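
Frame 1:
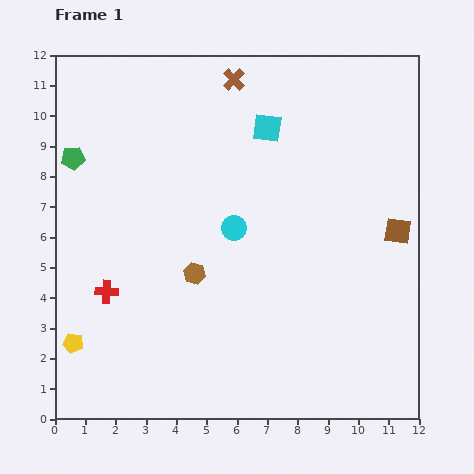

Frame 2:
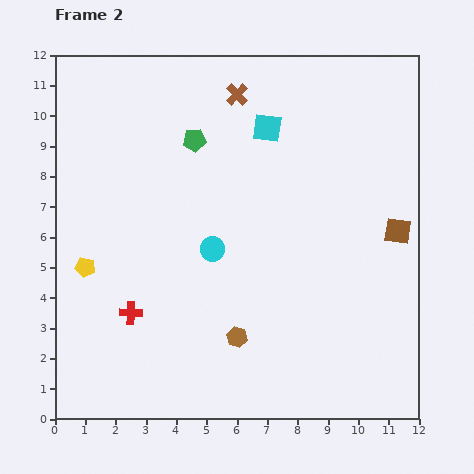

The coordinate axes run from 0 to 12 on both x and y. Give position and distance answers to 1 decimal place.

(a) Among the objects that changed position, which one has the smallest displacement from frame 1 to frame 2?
the brown cross

(moved 0.5)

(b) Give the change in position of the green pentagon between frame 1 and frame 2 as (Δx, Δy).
(4.0, 0.6)

The green pentagon was at (0.6, 8.6) in frame 1 and (4.6, 9.2) in frame 2.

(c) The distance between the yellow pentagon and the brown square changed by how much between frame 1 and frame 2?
-0.9

Distance in frame 1: 11.3. Distance in frame 2: 10.4.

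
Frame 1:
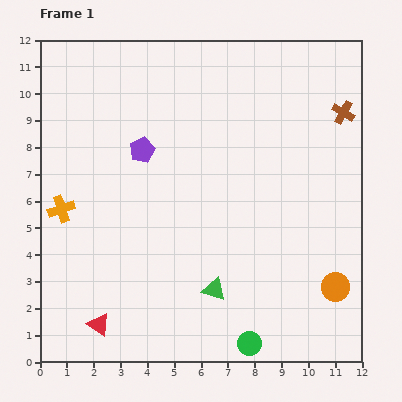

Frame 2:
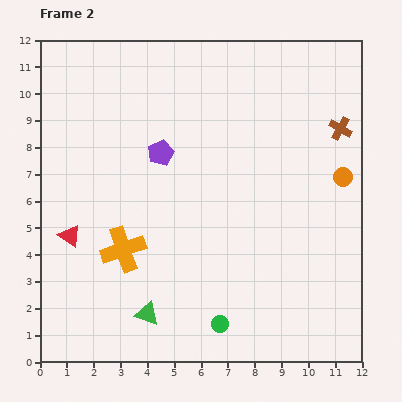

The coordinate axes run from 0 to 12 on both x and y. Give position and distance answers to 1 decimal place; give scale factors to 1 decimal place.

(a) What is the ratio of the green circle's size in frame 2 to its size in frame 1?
0.7×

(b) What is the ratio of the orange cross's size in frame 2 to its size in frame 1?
1.7×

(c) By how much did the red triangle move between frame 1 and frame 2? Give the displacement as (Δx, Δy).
(-1.1, 3.3)

The red triangle was at (2.2, 1.4) in frame 1 and (1.1, 4.7) in frame 2.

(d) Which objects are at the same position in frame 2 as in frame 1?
none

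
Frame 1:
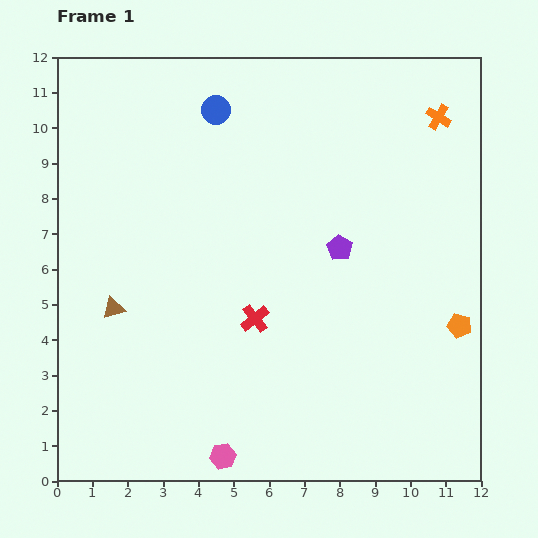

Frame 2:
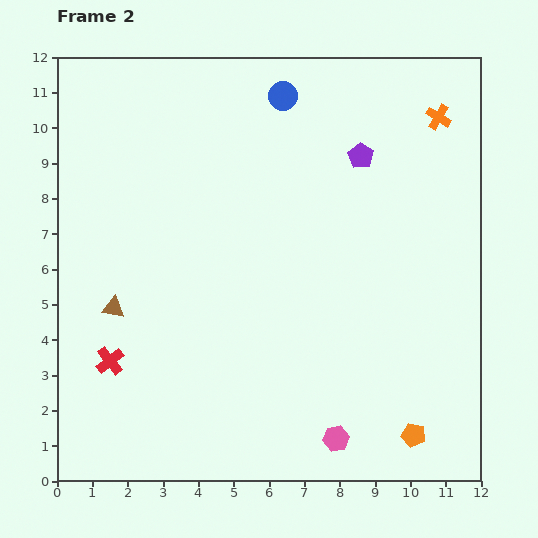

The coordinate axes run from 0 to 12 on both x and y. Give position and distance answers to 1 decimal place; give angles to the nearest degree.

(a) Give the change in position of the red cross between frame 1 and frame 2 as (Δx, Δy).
(-4.1, -1.2)

The red cross was at (5.6, 4.6) in frame 1 and (1.5, 3.4) in frame 2.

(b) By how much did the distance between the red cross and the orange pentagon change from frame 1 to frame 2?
+3.1

Distance in frame 1: 5.8. Distance in frame 2: 8.9.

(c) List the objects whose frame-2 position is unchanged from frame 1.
the brown triangle, the orange cross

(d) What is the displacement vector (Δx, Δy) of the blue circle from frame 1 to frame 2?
(1.9, 0.4)

The blue circle was at (4.5, 10.5) in frame 1 and (6.4, 10.9) in frame 2.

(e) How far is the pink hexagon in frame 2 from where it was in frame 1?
3.2

The pink hexagon moved from (4.7, 0.7) to (7.9, 1.2), a distance of √(3.2² + 0.5²) ≈ 3.2.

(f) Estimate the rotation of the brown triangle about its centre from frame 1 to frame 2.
25° clockwise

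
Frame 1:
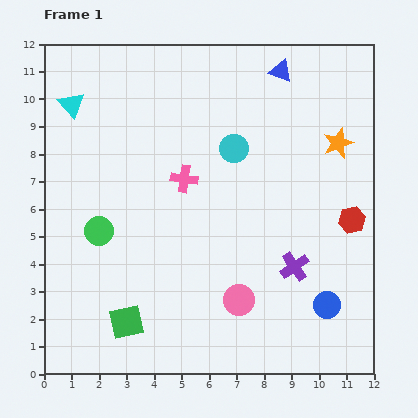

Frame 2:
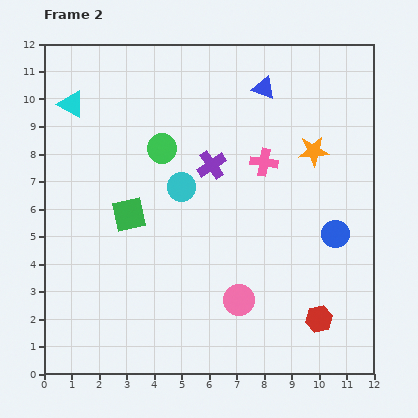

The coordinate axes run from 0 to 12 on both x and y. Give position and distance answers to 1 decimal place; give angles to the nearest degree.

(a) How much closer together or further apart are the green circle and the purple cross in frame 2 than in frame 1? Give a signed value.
-5.3

Distance in frame 1: 7.2. Distance in frame 2: 1.9.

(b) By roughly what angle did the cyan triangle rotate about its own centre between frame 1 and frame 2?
21° counter-clockwise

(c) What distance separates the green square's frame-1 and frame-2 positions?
3.9

The green square moved from (3.0, 1.9) to (3.1, 5.8), a distance of √(0.1² + 3.9²) ≈ 3.9.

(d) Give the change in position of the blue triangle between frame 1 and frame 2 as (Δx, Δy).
(-0.6, -0.6)

The blue triangle was at (8.6, 11.0) in frame 1 and (8.0, 10.4) in frame 2.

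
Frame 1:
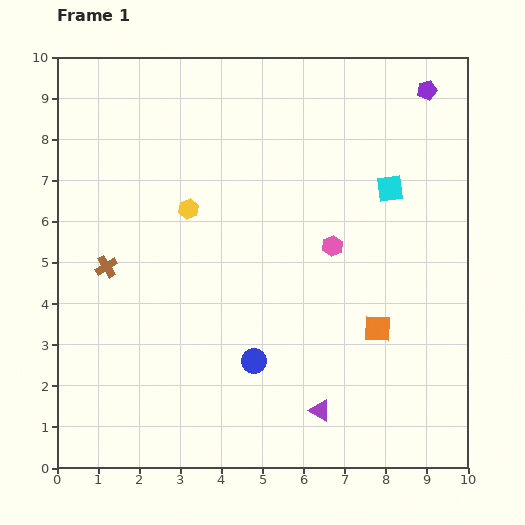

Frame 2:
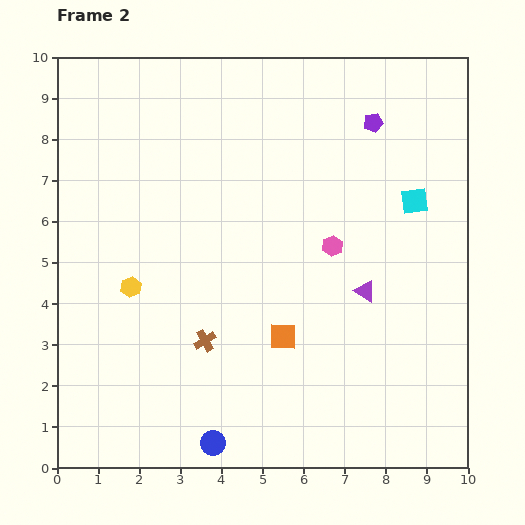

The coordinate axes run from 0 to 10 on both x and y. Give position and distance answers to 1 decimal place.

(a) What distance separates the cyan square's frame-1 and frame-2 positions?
0.7

The cyan square moved from (8.1, 6.8) to (8.7, 6.5), a distance of √(0.6² + 0.3²) ≈ 0.7.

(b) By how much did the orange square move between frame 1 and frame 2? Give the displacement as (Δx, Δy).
(-2.3, -0.2)

The orange square was at (7.8, 3.4) in frame 1 and (5.5, 3.2) in frame 2.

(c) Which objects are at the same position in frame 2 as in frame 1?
the pink hexagon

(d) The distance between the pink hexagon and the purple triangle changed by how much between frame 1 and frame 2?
-2.6

Distance in frame 1: 4.0. Distance in frame 2: 1.4.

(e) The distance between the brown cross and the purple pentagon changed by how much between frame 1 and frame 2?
-2.2

Distance in frame 1: 8.9. Distance in frame 2: 6.7.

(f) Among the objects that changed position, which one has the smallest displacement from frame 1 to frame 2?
the cyan square

(moved 0.7)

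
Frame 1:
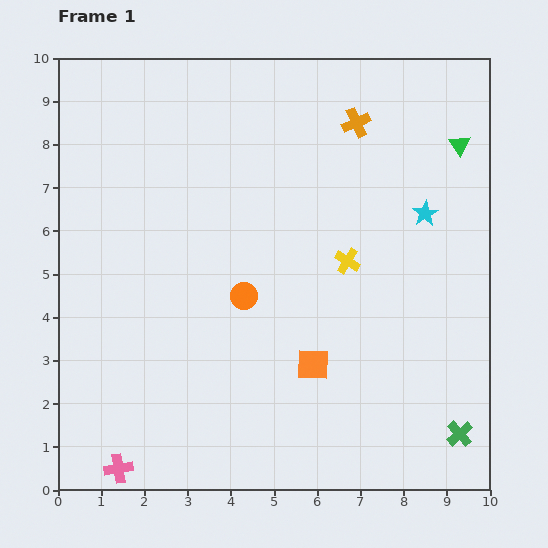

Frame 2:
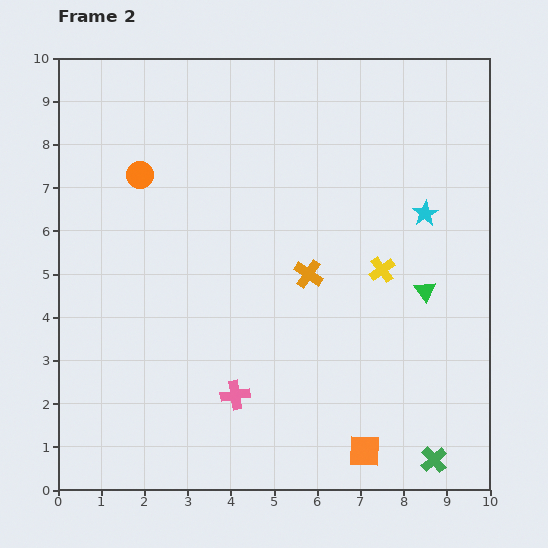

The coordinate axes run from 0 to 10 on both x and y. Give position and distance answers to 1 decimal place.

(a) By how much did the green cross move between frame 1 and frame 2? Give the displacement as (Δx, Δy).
(-0.6, -0.6)

The green cross was at (9.3, 1.3) in frame 1 and (8.7, 0.7) in frame 2.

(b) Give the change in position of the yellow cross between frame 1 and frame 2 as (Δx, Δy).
(0.8, -0.2)

The yellow cross was at (6.7, 5.3) in frame 1 and (7.5, 5.1) in frame 2.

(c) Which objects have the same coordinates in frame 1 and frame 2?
the cyan star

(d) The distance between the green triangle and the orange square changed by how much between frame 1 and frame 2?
-2.1

Distance in frame 1: 6.1. Distance in frame 2: 4.0.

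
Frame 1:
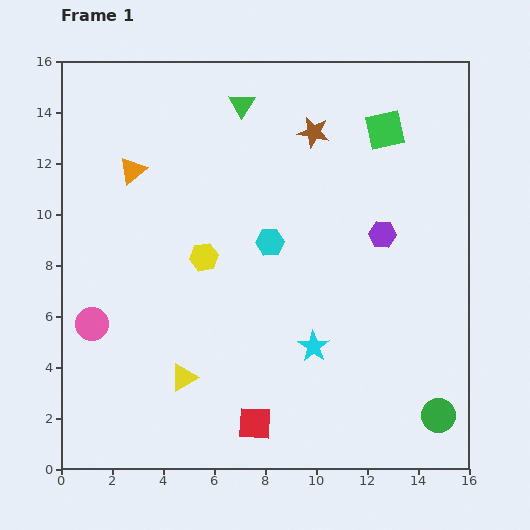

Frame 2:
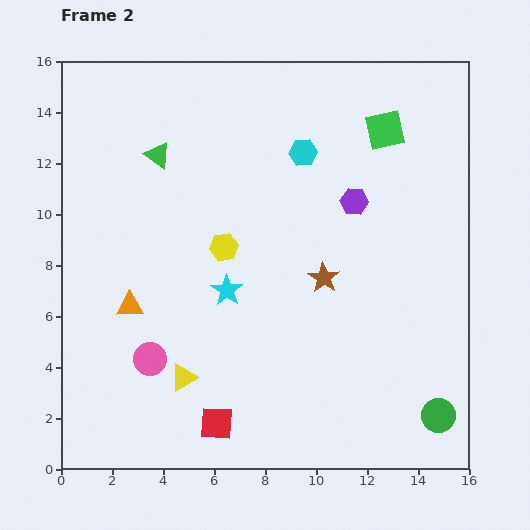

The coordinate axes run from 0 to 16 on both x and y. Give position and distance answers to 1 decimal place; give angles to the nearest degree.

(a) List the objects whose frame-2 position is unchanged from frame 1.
the green circle, the yellow triangle, the green square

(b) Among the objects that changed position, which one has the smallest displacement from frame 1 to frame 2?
the yellow hexagon

(moved 0.9)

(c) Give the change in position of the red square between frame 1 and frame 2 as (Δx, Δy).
(-1.5, 0.0)

The red square was at (7.6, 1.8) in frame 1 and (6.1, 1.8) in frame 2.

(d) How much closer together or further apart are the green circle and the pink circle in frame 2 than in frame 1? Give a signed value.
-2.6

Distance in frame 1: 14.1. Distance in frame 2: 11.5.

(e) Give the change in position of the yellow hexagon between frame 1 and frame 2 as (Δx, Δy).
(0.8, 0.4)

The yellow hexagon was at (5.6, 8.3) in frame 1 and (6.4, 8.7) in frame 2.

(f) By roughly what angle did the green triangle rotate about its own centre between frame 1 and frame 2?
27° counter-clockwise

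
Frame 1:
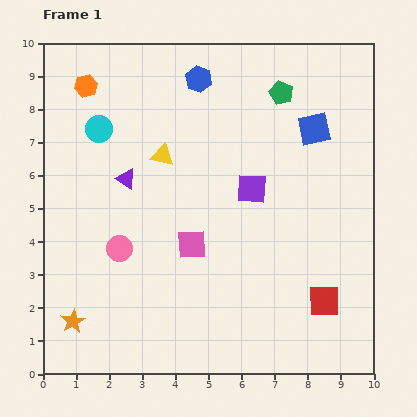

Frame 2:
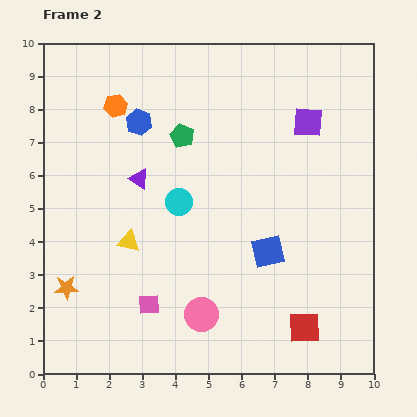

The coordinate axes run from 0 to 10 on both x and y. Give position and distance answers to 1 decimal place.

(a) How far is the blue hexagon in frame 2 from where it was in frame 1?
2.2

The blue hexagon moved from (4.7, 8.9) to (2.9, 7.6), a distance of √(1.8² + 1.3²) ≈ 2.2.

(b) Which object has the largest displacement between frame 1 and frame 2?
the blue square

(moved 4.0; next 3.3)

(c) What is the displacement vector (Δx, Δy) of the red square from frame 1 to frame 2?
(-0.6, -0.8)

The red square was at (8.5, 2.2) in frame 1 and (7.9, 1.4) in frame 2.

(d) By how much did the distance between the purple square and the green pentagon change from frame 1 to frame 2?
+0.8

Distance in frame 1: 3.0. Distance in frame 2: 3.8.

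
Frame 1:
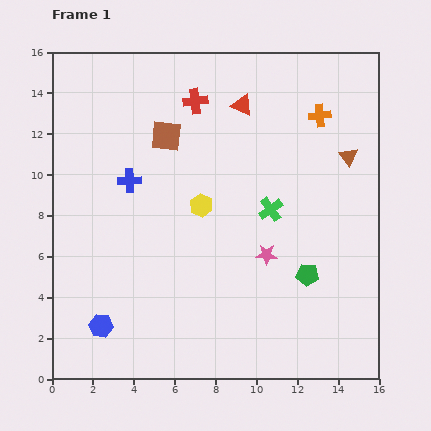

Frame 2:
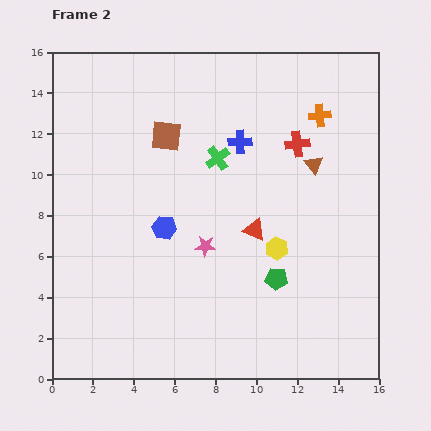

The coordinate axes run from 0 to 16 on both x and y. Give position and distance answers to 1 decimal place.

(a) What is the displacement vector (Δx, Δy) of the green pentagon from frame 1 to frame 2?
(-1.5, -0.2)

The green pentagon was at (12.5, 5.1) in frame 1 and (11.0, 4.9) in frame 2.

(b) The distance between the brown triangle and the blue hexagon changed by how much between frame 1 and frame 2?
-6.8

Distance in frame 1: 14.7. Distance in frame 2: 7.9.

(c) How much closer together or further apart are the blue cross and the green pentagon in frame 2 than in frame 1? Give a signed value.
-2.9

Distance in frame 1: 9.8. Distance in frame 2: 6.9.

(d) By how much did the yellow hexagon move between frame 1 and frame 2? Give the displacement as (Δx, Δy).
(3.7, -2.1)

The yellow hexagon was at (7.3, 8.5) in frame 1 and (11.0, 6.4) in frame 2.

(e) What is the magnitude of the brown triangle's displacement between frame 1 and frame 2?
1.7

The brown triangle moved from (14.5, 10.9) to (12.8, 10.5), a distance of √(1.7² + 0.4²) ≈ 1.7.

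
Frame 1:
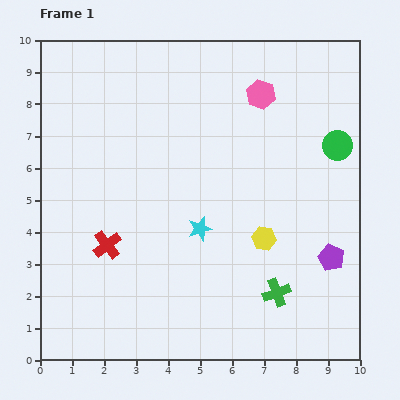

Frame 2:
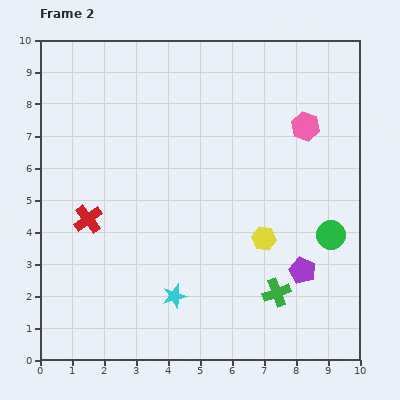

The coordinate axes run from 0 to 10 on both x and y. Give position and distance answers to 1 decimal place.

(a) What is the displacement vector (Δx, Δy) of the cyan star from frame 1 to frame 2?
(-0.8, -2.1)

The cyan star was at (5.0, 4.1) in frame 1 and (4.2, 2.0) in frame 2.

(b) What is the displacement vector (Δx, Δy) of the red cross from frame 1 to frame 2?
(-0.6, 0.8)

The red cross was at (2.1, 3.6) in frame 1 and (1.5, 4.4) in frame 2.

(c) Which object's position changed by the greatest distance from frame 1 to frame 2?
the green circle

(moved 2.8; next 2.2)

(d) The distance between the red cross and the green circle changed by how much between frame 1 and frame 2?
-0.2

Distance in frame 1: 7.8. Distance in frame 2: 7.6.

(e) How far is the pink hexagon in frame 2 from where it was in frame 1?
1.7

The pink hexagon moved from (6.9, 8.3) to (8.3, 7.3), a distance of √(1.4² + 1.0²) ≈ 1.7.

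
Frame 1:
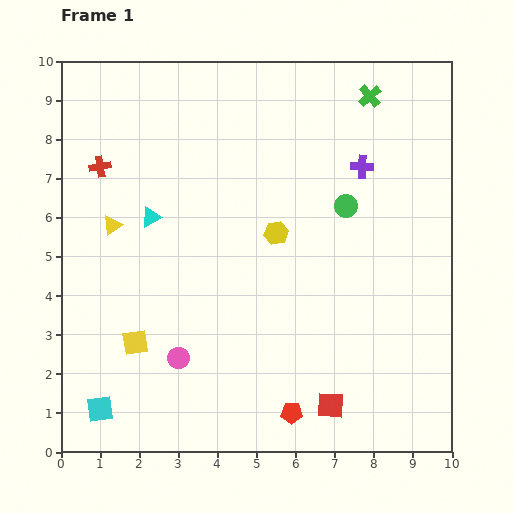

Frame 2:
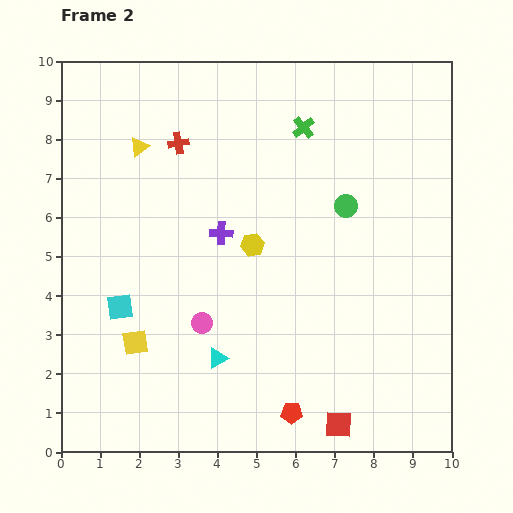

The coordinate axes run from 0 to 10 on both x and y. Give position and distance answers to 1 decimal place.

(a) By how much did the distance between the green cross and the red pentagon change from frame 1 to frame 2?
-1.0

Distance in frame 1: 8.3. Distance in frame 2: 7.3.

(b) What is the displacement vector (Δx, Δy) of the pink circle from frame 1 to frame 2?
(0.6, 0.9)

The pink circle was at (3.0, 2.4) in frame 1 and (3.6, 3.3) in frame 2.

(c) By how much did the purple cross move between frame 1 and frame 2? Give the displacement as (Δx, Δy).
(-3.6, -1.7)

The purple cross was at (7.7, 7.3) in frame 1 and (4.1, 5.6) in frame 2.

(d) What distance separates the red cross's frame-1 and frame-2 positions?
2.1

The red cross moved from (1.0, 7.3) to (3.0, 7.9), a distance of √(2.0² + 0.6²) ≈ 2.1.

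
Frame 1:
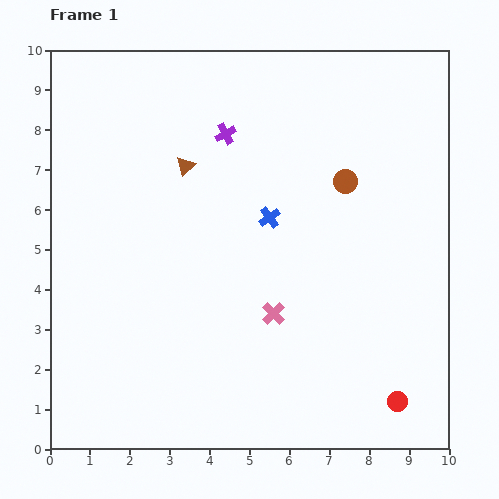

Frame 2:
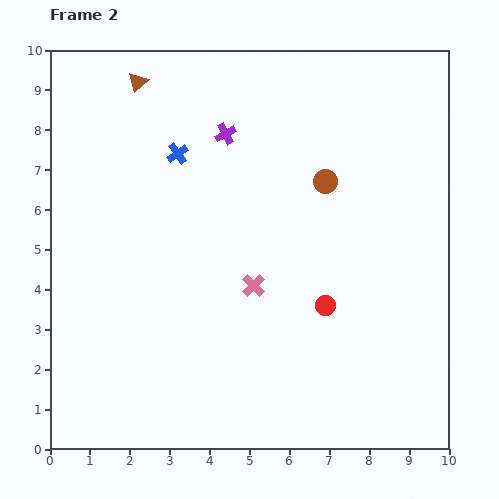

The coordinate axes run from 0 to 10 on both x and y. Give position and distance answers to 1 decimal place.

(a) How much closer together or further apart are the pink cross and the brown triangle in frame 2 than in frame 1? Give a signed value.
+1.6

Distance in frame 1: 4.3. Distance in frame 2: 5.9.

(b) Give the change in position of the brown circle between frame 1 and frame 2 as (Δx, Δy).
(-0.5, 0.0)

The brown circle was at (7.4, 6.7) in frame 1 and (6.9, 6.7) in frame 2.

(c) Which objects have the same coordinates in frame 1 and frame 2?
the purple cross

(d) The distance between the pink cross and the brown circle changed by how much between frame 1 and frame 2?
-0.6

Distance in frame 1: 3.8. Distance in frame 2: 3.2.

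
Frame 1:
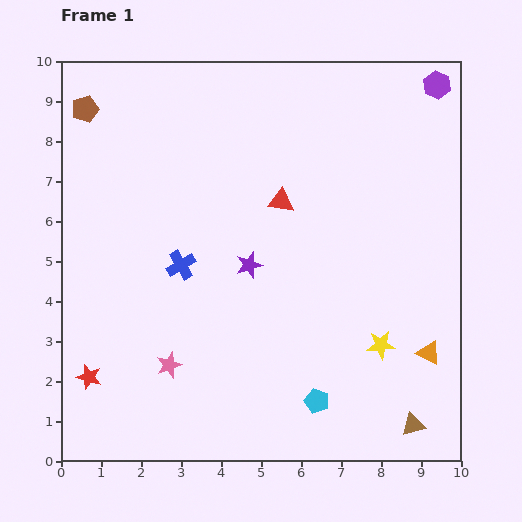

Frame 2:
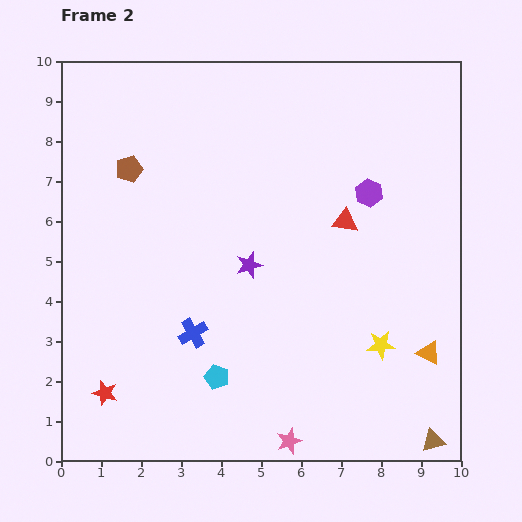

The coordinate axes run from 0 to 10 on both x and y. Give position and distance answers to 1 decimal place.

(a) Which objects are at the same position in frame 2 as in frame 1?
the yellow star, the orange triangle, the purple star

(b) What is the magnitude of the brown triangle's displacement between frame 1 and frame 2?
0.6

The brown triangle moved from (8.8, 0.9) to (9.3, 0.5), a distance of √(0.5² + 0.4²) ≈ 0.6.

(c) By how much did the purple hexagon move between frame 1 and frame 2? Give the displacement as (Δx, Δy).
(-1.7, -2.7)

The purple hexagon was at (9.4, 9.4) in frame 1 and (7.7, 6.7) in frame 2.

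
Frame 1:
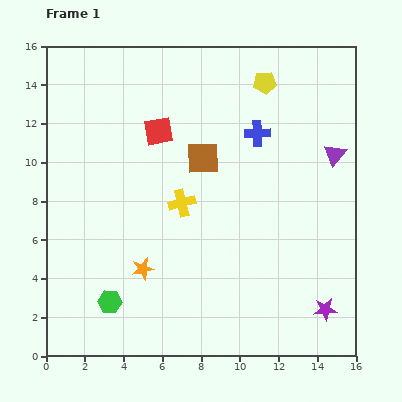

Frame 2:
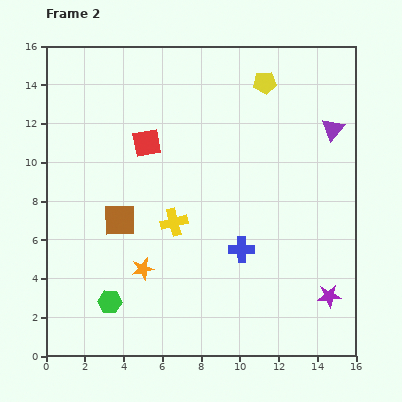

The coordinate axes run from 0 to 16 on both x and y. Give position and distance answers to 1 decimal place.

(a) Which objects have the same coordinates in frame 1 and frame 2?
the green hexagon, the yellow pentagon, the orange star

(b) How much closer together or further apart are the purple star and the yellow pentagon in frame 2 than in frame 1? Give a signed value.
-0.6

Distance in frame 1: 12.1. Distance in frame 2: 11.5.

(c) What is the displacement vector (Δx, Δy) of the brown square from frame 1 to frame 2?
(-4.3, -3.2)

The brown square was at (8.1, 10.2) in frame 1 and (3.8, 7.0) in frame 2.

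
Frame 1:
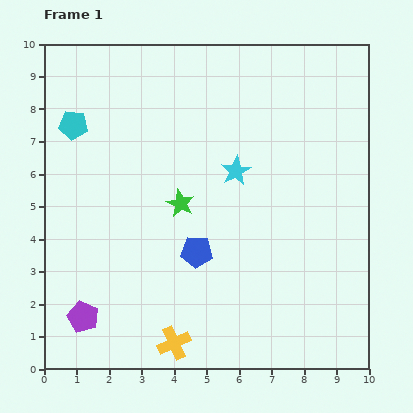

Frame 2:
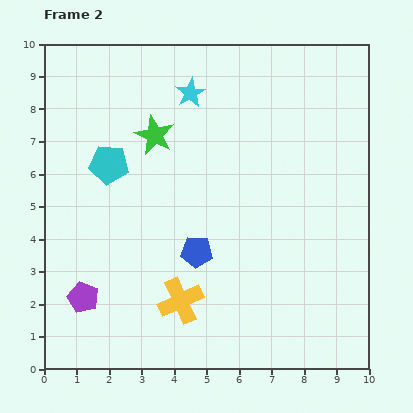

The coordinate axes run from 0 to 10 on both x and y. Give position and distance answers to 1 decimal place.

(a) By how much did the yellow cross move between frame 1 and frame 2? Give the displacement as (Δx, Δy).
(0.2, 1.3)

The yellow cross was at (4.0, 0.8) in frame 1 and (4.2, 2.1) in frame 2.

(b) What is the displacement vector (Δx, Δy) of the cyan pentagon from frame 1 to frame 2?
(1.1, -1.2)

The cyan pentagon was at (0.9, 7.5) in frame 1 and (2.0, 6.3) in frame 2.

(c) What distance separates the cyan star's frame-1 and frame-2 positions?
2.8

The cyan star moved from (5.9, 6.1) to (4.5, 8.5), a distance of √(1.4² + 2.4²) ≈ 2.8.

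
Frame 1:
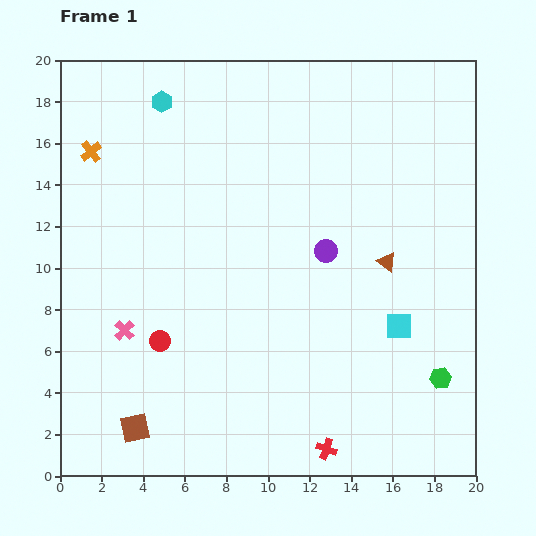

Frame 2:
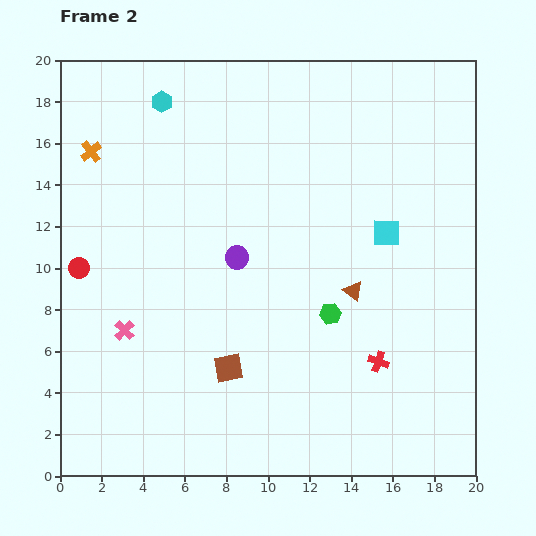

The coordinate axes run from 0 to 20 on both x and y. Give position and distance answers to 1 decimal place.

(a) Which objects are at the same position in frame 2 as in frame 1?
the orange cross, the cyan hexagon, the pink cross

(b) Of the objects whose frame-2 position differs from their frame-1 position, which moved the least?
the brown triangle

(moved 2.1)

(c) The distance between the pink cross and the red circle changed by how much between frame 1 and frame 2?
+1.9

Distance in frame 1: 1.8. Distance in frame 2: 3.7.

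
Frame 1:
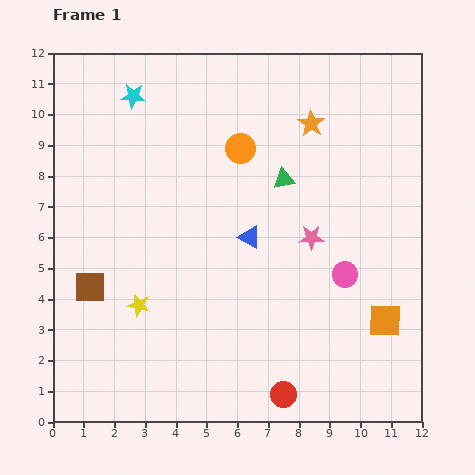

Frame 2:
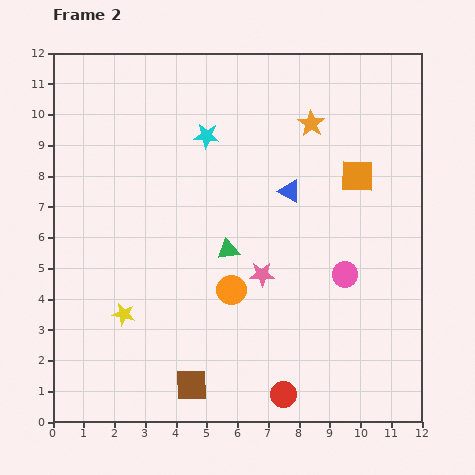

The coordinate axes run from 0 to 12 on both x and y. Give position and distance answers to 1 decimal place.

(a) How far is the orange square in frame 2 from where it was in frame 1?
4.8

The orange square moved from (10.8, 3.3) to (9.9, 8.0), a distance of √(0.9² + 4.7²) ≈ 4.8.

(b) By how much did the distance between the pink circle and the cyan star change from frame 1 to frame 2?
-2.6

Distance in frame 1: 9.0. Distance in frame 2: 6.4.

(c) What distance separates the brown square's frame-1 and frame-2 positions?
4.6

The brown square moved from (1.2, 4.4) to (4.5, 1.2), a distance of √(3.3² + 3.2²) ≈ 4.6.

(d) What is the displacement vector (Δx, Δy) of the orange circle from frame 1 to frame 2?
(-0.3, -4.6)

The orange circle was at (6.1, 8.9) in frame 1 and (5.8, 4.3) in frame 2.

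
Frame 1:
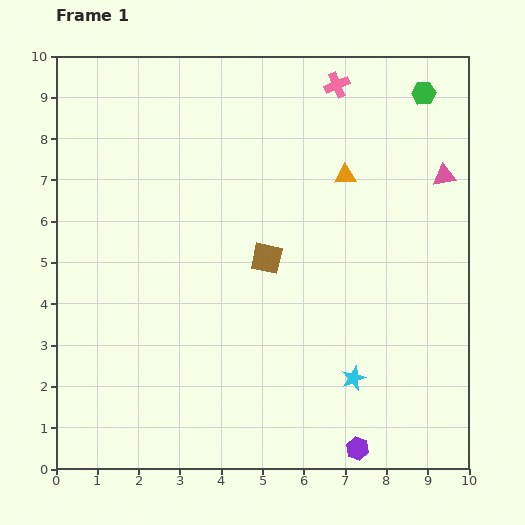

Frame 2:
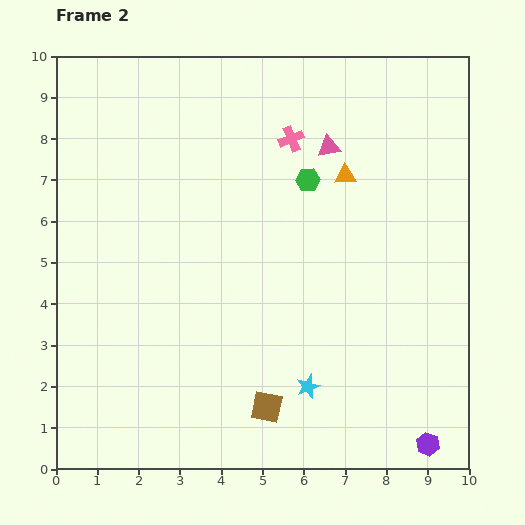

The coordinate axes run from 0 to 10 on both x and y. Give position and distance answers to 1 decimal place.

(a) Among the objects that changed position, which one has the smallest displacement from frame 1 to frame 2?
the cyan star

(moved 1.1)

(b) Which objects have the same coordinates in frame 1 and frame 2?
the orange triangle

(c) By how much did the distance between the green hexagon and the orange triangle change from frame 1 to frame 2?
-1.9

Distance in frame 1: 2.8. Distance in frame 2: 0.9.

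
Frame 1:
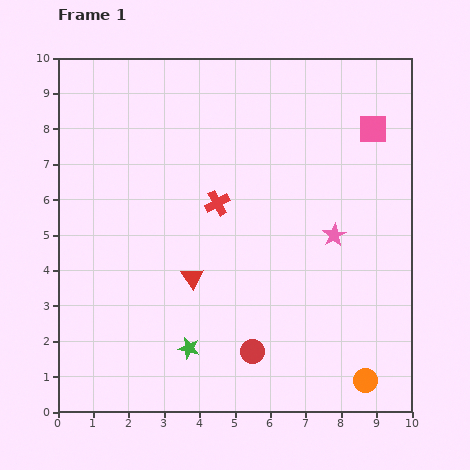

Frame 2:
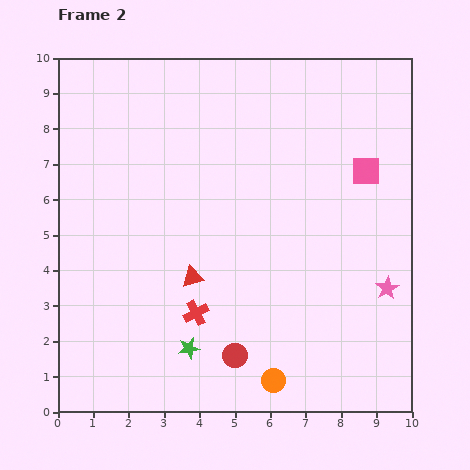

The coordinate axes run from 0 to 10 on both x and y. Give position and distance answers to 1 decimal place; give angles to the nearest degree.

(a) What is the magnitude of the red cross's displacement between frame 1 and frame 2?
3.2

The red cross moved from (4.5, 5.9) to (3.9, 2.8), a distance of √(0.6² + 3.1²) ≈ 3.2.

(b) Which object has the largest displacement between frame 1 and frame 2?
the red cross

(moved 3.2; next 2.6)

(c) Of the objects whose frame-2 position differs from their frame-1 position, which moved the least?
the red circle

(moved 0.5)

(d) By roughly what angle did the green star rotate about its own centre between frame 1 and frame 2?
24° counter-clockwise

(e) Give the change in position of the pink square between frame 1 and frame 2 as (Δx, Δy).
(-0.2, -1.2)

The pink square was at (8.9, 8.0) in frame 1 and (8.7, 6.8) in frame 2.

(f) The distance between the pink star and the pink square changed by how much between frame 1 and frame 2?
+0.2

Distance in frame 1: 3.2. Distance in frame 2: 3.4.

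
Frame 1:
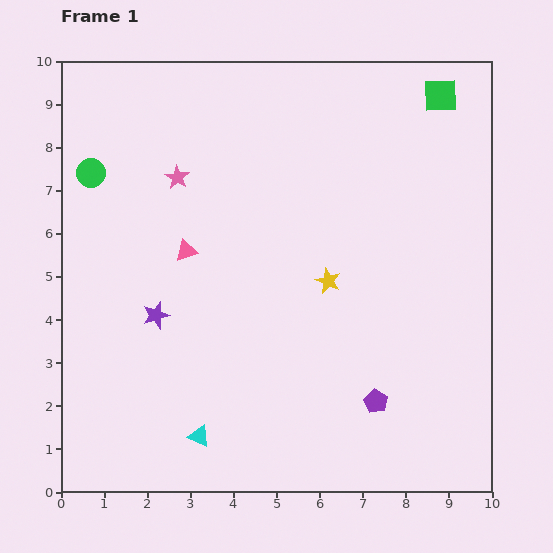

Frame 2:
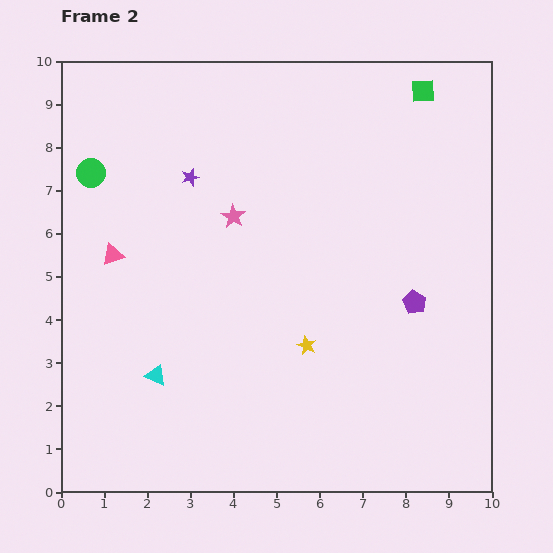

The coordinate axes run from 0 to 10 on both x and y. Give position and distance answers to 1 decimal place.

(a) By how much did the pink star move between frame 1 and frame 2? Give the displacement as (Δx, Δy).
(1.3, -0.9)

The pink star was at (2.7, 7.3) in frame 1 and (4.0, 6.4) in frame 2.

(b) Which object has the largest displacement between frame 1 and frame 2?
the purple star

(moved 3.3; next 2.5)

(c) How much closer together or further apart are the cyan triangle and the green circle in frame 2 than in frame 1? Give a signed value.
-1.7

Distance in frame 1: 6.6. Distance in frame 2: 4.9.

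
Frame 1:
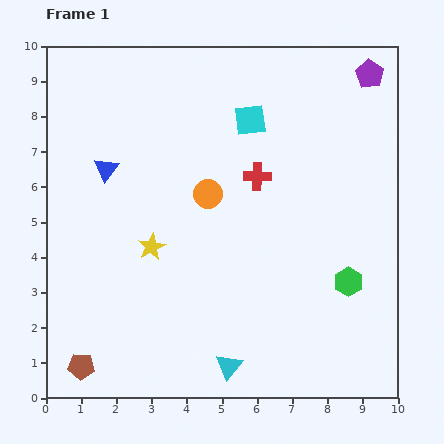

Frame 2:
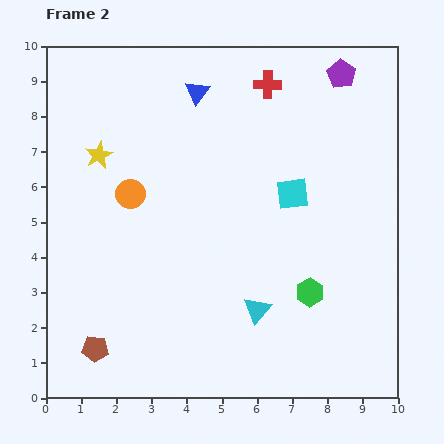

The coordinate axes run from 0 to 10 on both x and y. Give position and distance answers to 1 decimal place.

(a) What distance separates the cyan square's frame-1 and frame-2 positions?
2.4

The cyan square moved from (5.8, 7.9) to (7.0, 5.8), a distance of √(1.2² + 2.1²) ≈ 2.4.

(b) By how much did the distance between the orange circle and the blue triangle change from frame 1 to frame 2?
+0.5

Distance in frame 1: 3.0. Distance in frame 2: 3.5.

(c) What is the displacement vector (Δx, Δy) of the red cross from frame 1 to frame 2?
(0.3, 2.6)

The red cross was at (6.0, 6.3) in frame 1 and (6.3, 8.9) in frame 2.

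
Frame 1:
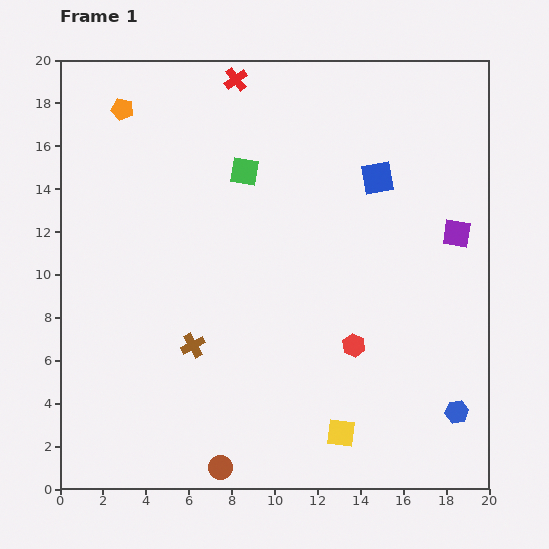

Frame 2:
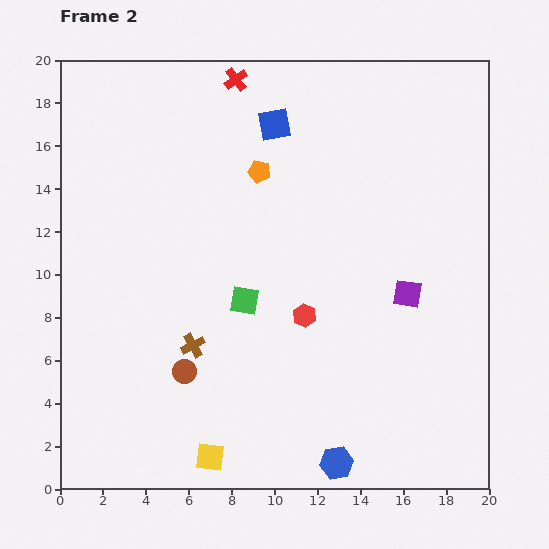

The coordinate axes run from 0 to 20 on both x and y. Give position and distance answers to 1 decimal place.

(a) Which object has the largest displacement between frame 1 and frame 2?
the orange pentagon

(moved 7.0; next 6.2)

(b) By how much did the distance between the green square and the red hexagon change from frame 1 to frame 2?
-6.7

Distance in frame 1: 9.6. Distance in frame 2: 2.9.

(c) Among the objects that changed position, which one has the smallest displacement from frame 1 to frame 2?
the red hexagon

(moved 2.7)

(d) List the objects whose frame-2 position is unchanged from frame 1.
the brown cross, the red cross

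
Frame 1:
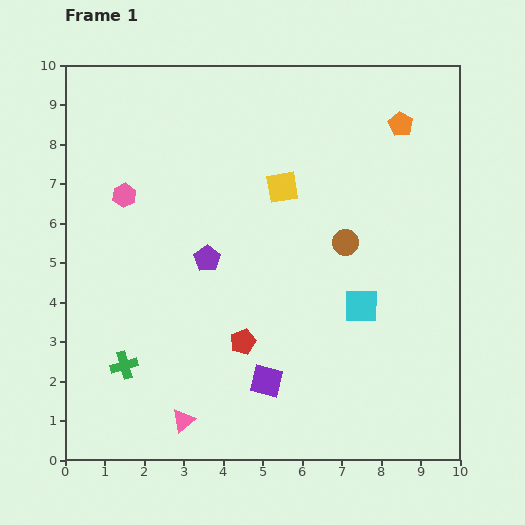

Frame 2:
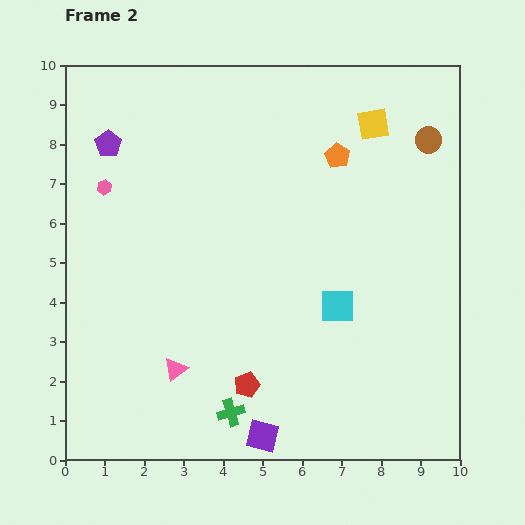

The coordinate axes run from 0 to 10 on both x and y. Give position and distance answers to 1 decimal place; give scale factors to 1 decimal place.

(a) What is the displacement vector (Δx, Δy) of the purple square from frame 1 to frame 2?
(-0.1, -1.4)

The purple square was at (5.1, 2.0) in frame 1 and (5.0, 0.6) in frame 2.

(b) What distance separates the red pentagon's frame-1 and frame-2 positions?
1.1

The red pentagon moved from (4.5, 3.0) to (4.6, 1.9), a distance of √(0.1² + 1.1²) ≈ 1.1.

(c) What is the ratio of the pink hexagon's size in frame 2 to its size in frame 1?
0.6×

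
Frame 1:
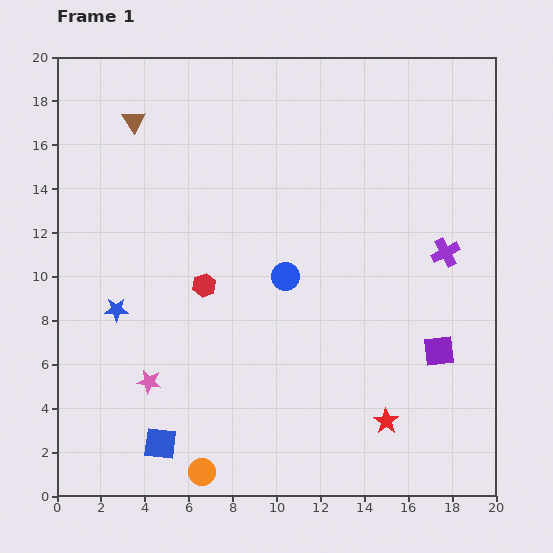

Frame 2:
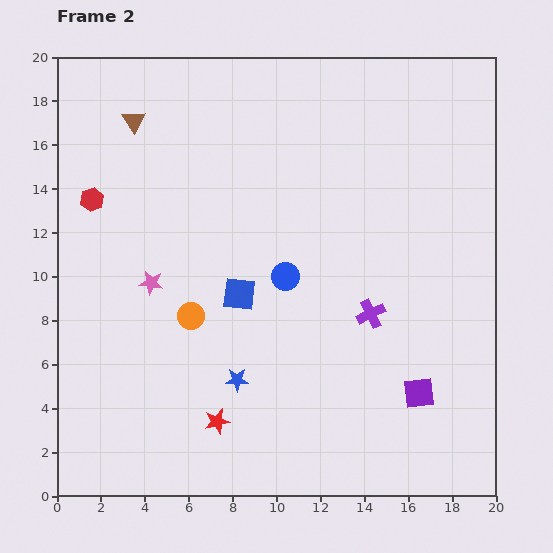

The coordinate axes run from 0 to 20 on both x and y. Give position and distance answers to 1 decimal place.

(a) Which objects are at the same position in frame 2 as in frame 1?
the brown triangle, the blue circle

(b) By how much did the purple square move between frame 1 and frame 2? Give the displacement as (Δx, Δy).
(-0.9, -1.9)

The purple square was at (17.4, 6.6) in frame 1 and (16.5, 4.7) in frame 2.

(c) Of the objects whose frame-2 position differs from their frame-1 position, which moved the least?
the purple square

(moved 2.1)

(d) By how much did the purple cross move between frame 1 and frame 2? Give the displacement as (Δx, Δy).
(-3.4, -2.8)

The purple cross was at (17.7, 11.1) in frame 1 and (14.3, 8.3) in frame 2.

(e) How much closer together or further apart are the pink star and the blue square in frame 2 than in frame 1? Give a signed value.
+1.2

Distance in frame 1: 2.8. Distance in frame 2: 4.0.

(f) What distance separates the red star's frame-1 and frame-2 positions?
7.7

The red star moved from (15.0, 3.4) to (7.3, 3.4), a distance of √(7.7² + 0.0²) ≈ 7.7.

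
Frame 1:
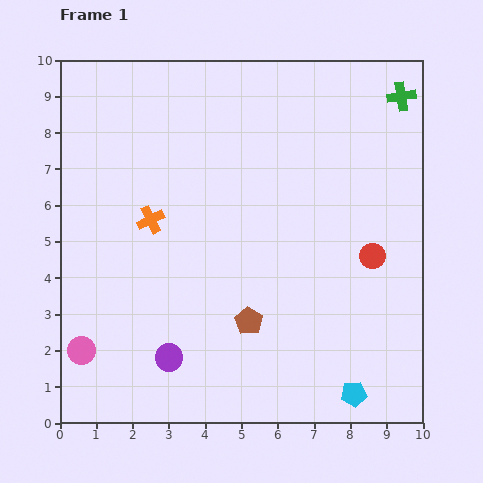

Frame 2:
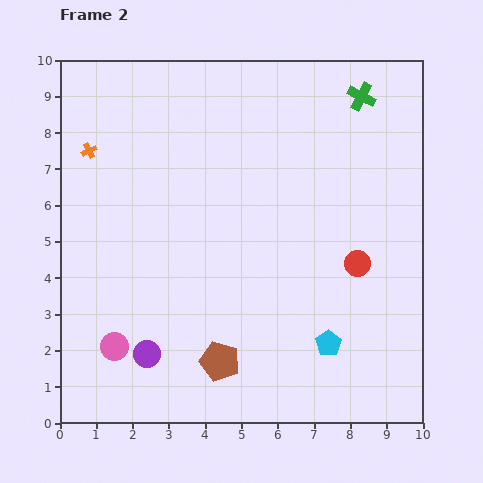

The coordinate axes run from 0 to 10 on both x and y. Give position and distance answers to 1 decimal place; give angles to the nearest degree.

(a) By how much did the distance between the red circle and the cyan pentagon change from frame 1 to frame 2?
-1.5

Distance in frame 1: 3.8. Distance in frame 2: 2.3.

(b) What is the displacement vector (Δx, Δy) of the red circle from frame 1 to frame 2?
(-0.4, -0.2)

The red circle was at (8.6, 4.6) in frame 1 and (8.2, 4.4) in frame 2.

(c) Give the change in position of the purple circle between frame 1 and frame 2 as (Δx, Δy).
(-0.6, 0.1)

The purple circle was at (3.0, 1.8) in frame 1 and (2.4, 1.9) in frame 2.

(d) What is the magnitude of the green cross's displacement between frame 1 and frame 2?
1.1

The green cross moved from (9.4, 9.0) to (8.3, 9.0), a distance of √(1.1² + 0.0²) ≈ 1.1.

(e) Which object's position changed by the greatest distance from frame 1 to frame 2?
the orange cross

(moved 2.5; next 1.6)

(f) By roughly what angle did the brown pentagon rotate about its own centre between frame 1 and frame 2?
15° counter-clockwise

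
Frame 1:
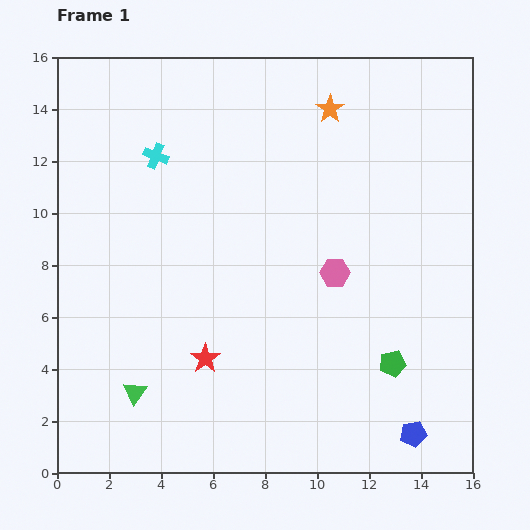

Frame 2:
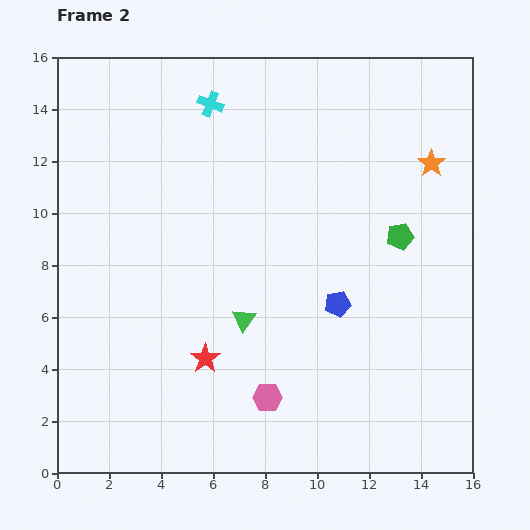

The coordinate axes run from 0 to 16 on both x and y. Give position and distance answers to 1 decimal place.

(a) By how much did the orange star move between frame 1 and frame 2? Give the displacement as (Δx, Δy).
(3.9, -2.1)

The orange star was at (10.5, 14.0) in frame 1 and (14.4, 11.9) in frame 2.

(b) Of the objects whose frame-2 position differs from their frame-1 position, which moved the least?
the cyan cross

(moved 2.9)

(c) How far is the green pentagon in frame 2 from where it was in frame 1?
4.9

The green pentagon moved from (12.9, 4.2) to (13.2, 9.1), a distance of √(0.3² + 4.9²) ≈ 4.9.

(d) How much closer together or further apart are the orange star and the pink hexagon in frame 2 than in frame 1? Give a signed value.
+4.7

Distance in frame 1: 6.3. Distance in frame 2: 11.0.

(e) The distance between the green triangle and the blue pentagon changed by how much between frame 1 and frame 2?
-7.2

Distance in frame 1: 10.8. Distance in frame 2: 3.6.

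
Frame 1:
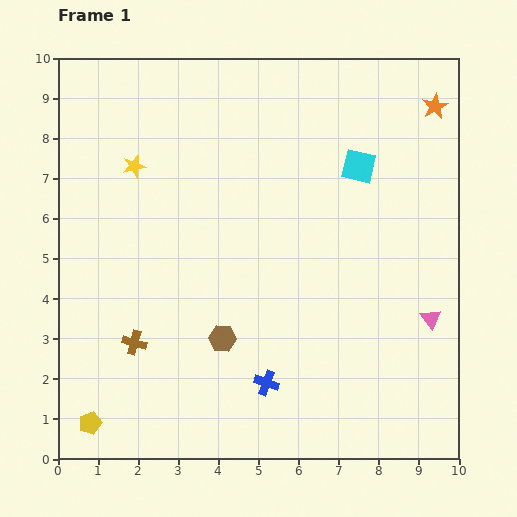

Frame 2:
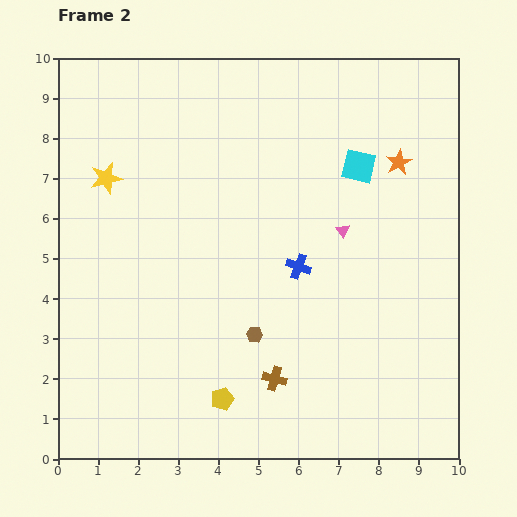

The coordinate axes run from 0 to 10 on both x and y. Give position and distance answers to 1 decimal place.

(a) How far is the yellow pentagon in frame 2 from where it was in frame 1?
3.4

The yellow pentagon moved from (0.8, 0.9) to (4.1, 1.5), a distance of √(3.3² + 0.6²) ≈ 3.4.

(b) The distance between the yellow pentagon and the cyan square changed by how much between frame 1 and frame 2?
-2.6

Distance in frame 1: 9.3. Distance in frame 2: 6.7.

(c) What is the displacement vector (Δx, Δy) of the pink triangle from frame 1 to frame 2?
(-2.2, 2.2)

The pink triangle was at (9.3, 3.5) in frame 1 and (7.1, 5.7) in frame 2.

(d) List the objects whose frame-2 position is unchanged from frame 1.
the cyan square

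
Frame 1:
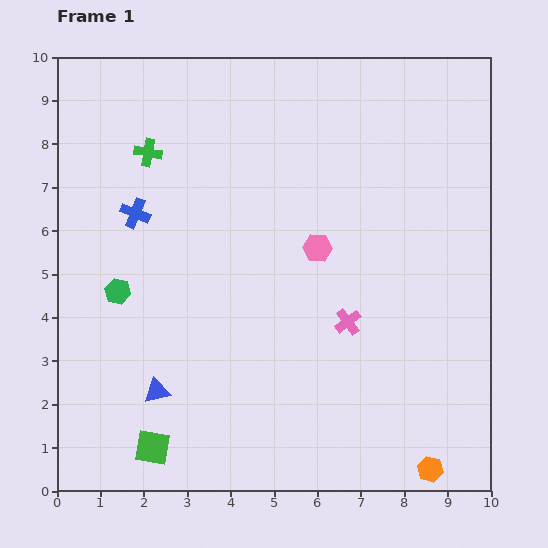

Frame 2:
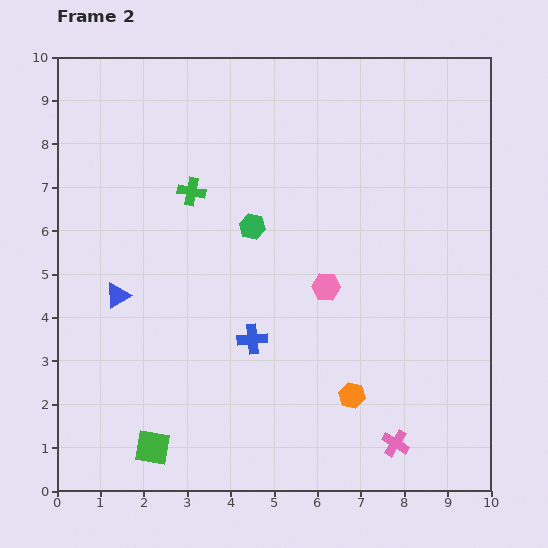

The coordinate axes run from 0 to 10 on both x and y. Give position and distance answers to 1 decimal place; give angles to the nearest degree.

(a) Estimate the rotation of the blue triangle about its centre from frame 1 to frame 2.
18° counter-clockwise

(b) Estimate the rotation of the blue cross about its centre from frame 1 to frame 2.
27° counter-clockwise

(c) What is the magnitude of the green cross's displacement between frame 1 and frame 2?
1.3

The green cross moved from (2.1, 7.8) to (3.1, 6.9), a distance of √(1.0² + 0.9²) ≈ 1.3.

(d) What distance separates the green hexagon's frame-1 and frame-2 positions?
3.4

The green hexagon moved from (1.4, 4.6) to (4.5, 6.1), a distance of √(3.1² + 1.5²) ≈ 3.4.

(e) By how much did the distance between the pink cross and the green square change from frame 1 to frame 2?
+0.2

Distance in frame 1: 5.4. Distance in frame 2: 5.6.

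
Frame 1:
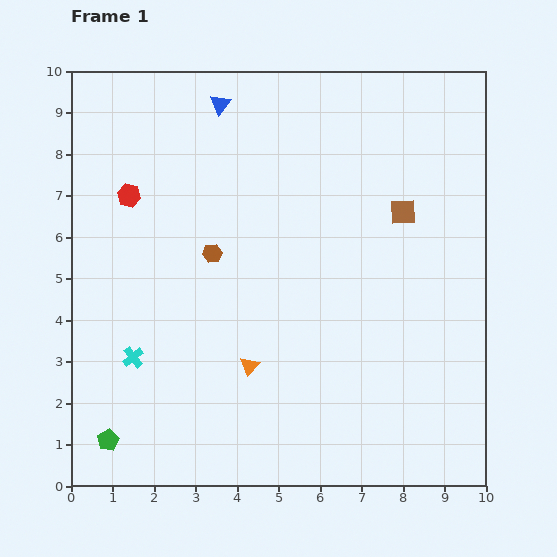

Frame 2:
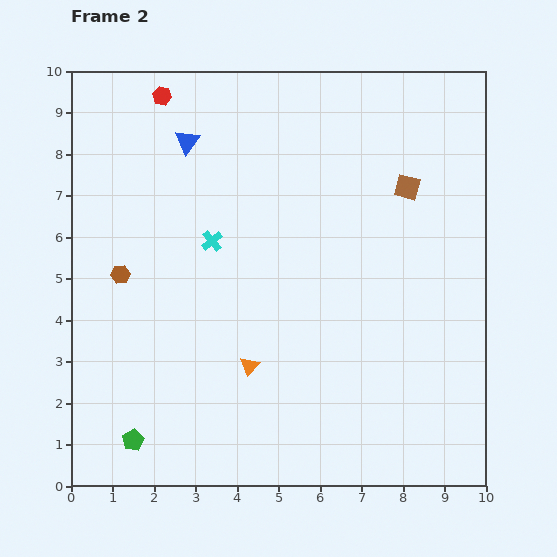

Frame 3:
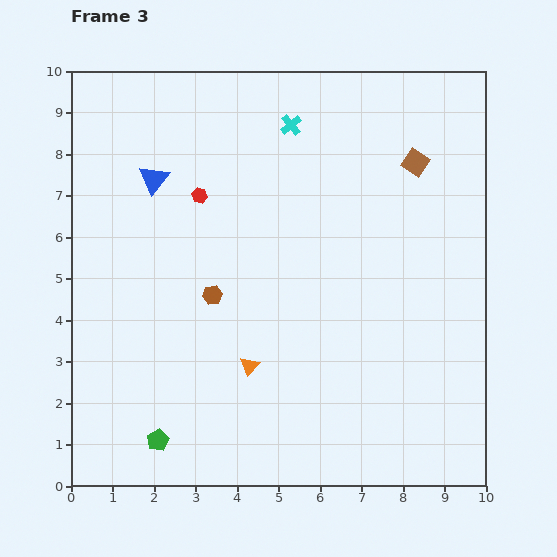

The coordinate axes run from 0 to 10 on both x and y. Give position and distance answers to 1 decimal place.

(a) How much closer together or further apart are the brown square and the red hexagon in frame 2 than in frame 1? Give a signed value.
-0.3

Distance in frame 1: 6.6. Distance in frame 2: 6.3.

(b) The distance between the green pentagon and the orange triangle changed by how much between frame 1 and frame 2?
-0.5

Distance in frame 1: 3.8. Distance in frame 2: 3.3.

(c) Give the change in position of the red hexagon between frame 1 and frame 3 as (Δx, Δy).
(1.7, 0.0)

The red hexagon was at (1.4, 7.0) in frame 1 and (3.1, 7.0) in frame 3.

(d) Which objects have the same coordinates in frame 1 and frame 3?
the orange triangle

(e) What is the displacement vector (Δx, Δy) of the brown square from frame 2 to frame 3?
(0.2, 0.6)

The brown square was at (8.1, 7.2) in frame 2 and (8.3, 7.8) in frame 3.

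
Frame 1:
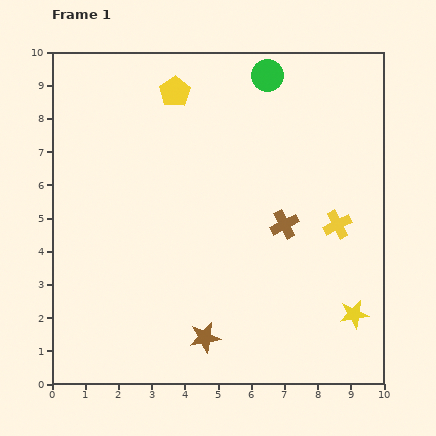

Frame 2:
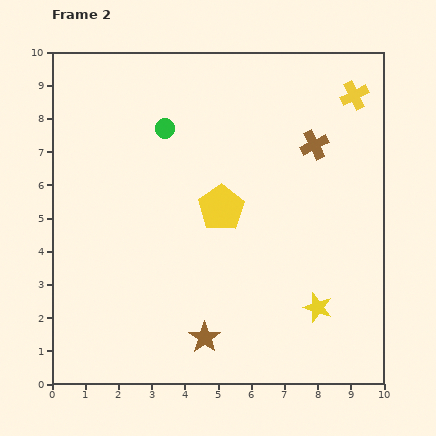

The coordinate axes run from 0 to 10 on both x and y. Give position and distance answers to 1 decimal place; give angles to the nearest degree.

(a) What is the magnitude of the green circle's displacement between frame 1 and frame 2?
3.5

The green circle moved from (6.5, 9.3) to (3.4, 7.7), a distance of √(3.1² + 1.6²) ≈ 3.5.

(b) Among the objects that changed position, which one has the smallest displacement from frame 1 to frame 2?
the yellow star

(moved 1.1)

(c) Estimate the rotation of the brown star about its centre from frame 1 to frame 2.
25° counter-clockwise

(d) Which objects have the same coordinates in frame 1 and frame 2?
the brown star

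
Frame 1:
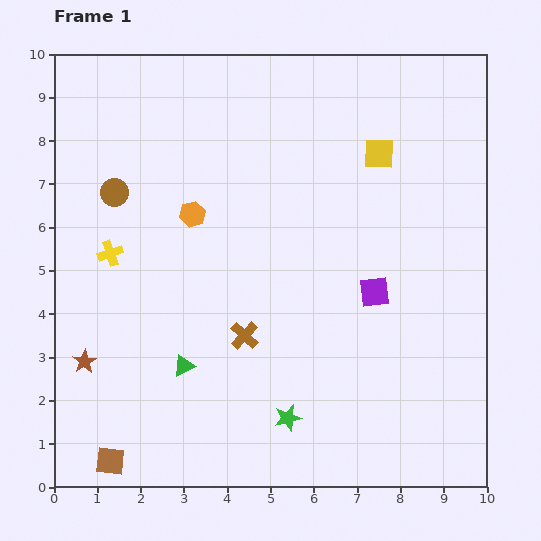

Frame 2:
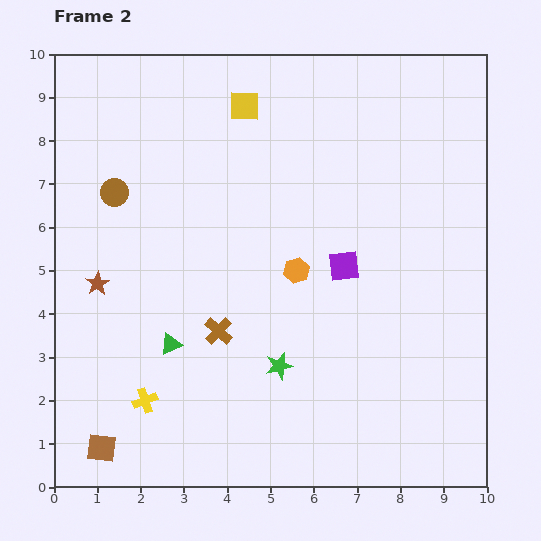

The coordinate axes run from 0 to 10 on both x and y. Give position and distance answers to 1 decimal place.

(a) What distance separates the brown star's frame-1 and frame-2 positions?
1.8

The brown star moved from (0.7, 2.9) to (1.0, 4.7), a distance of √(0.3² + 1.8²) ≈ 1.8.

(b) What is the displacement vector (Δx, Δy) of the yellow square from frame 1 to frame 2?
(-3.1, 1.1)

The yellow square was at (7.5, 7.7) in frame 1 and (4.4, 8.8) in frame 2.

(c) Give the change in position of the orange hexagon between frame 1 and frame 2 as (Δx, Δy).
(2.4, -1.3)

The orange hexagon was at (3.2, 6.3) in frame 1 and (5.6, 5.0) in frame 2.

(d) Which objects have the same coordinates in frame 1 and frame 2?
the brown circle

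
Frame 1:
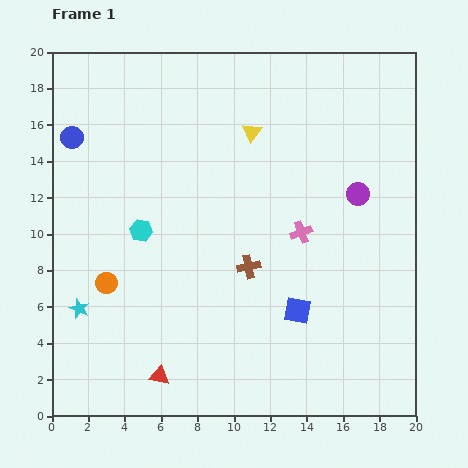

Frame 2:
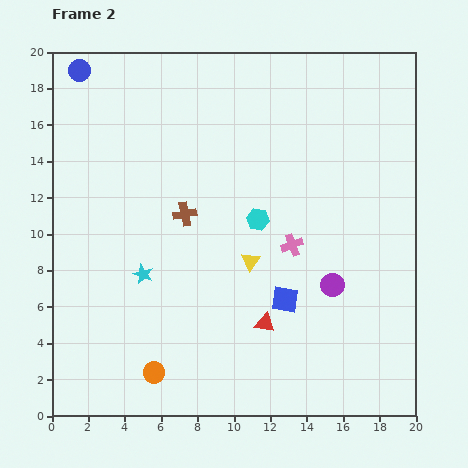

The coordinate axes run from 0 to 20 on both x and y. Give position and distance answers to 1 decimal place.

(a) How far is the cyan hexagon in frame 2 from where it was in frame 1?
6.4

The cyan hexagon moved from (4.9, 10.2) to (11.3, 10.8), a distance of √(6.4² + 0.6²) ≈ 6.4.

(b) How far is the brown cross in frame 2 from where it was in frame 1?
4.5

The brown cross moved from (10.8, 8.2) to (7.3, 11.1), a distance of √(3.5² + 2.9²) ≈ 4.5.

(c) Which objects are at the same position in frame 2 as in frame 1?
none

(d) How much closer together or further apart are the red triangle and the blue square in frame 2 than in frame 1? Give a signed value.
-6.7

Distance in frame 1: 8.4. Distance in frame 2: 1.7.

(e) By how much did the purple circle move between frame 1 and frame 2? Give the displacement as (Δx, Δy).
(-1.4, -5.0)

The purple circle was at (16.8, 12.2) in frame 1 and (15.4, 7.2) in frame 2.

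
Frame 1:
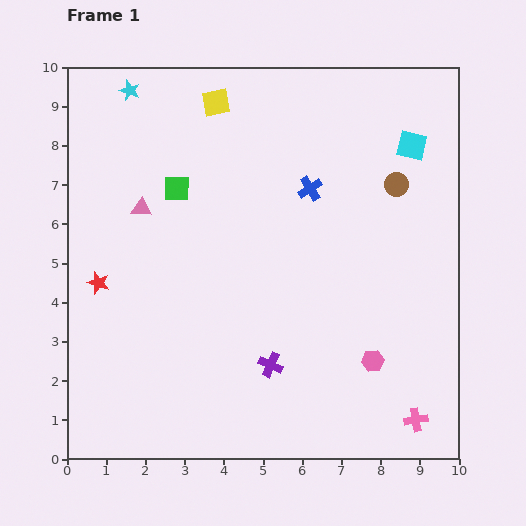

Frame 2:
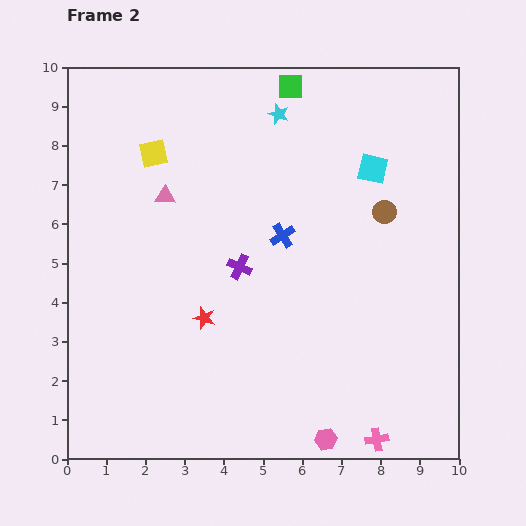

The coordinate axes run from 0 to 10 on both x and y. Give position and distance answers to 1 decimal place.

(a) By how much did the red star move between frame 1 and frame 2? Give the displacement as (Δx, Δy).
(2.7, -0.9)

The red star was at (0.8, 4.5) in frame 1 and (3.5, 3.6) in frame 2.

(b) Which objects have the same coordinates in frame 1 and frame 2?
none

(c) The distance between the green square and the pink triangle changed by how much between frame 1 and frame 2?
+3.3

Distance in frame 1: 1.0. Distance in frame 2: 4.3.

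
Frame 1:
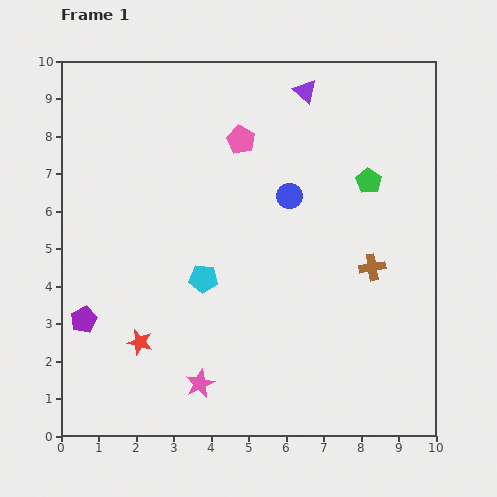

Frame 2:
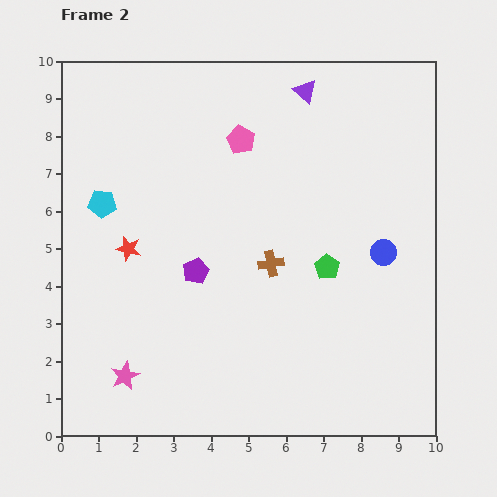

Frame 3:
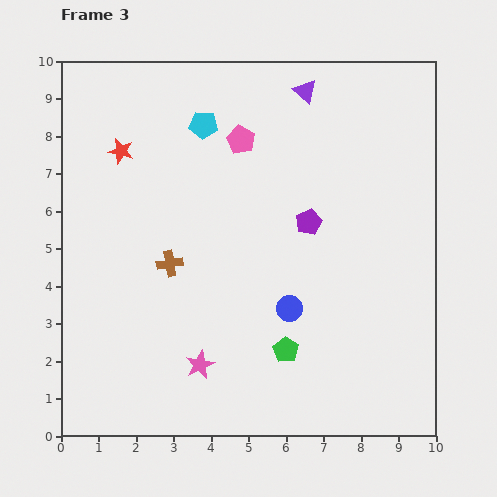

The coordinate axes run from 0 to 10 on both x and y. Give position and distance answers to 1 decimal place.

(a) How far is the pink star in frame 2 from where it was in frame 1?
2.0

The pink star moved from (3.7, 1.4) to (1.7, 1.6), a distance of √(2.0² + 0.2²) ≈ 2.0.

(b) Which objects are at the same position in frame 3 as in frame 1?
the purple triangle, the pink pentagon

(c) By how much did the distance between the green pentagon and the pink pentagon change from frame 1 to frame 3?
+2.1

Distance in frame 1: 3.6. Distance in frame 3: 5.7.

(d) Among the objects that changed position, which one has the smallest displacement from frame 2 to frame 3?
the pink star

(moved 2.0)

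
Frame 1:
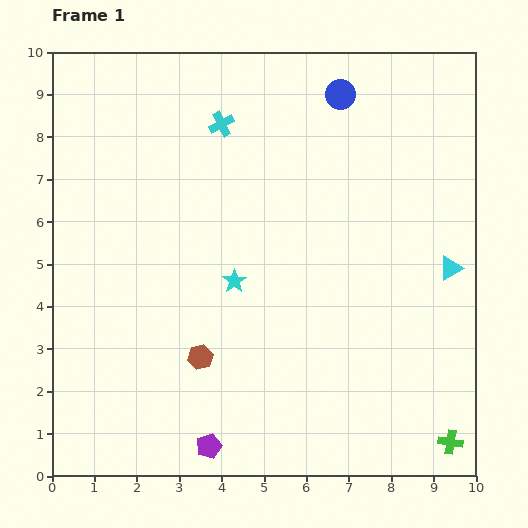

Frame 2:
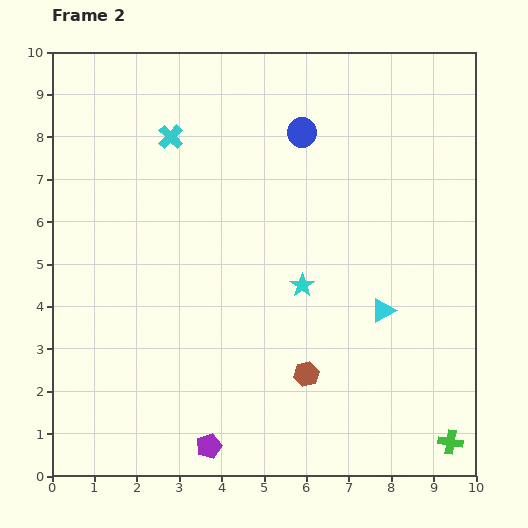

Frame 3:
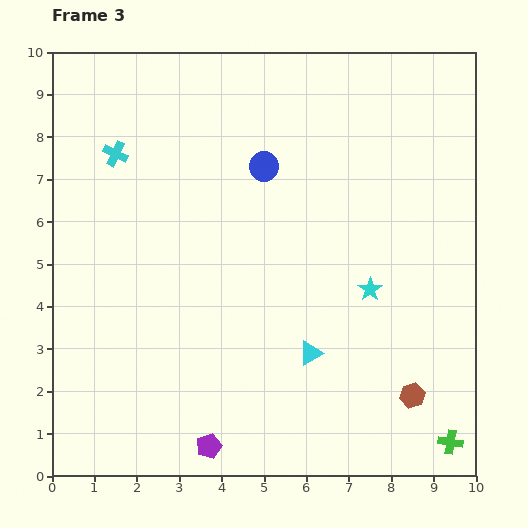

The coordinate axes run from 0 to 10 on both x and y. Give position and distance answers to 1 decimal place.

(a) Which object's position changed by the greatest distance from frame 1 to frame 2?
the brown hexagon

(moved 2.5; next 1.9)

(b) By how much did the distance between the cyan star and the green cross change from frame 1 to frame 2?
-1.3

Distance in frame 1: 6.4. Distance in frame 2: 5.1.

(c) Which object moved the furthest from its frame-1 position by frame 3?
the brown hexagon

(moved 5.1; next 3.9)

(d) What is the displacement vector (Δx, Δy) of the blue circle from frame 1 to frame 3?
(-1.8, -1.7)

The blue circle was at (6.8, 9.0) in frame 1 and (5.0, 7.3) in frame 3.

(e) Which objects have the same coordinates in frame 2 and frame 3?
the green cross, the purple pentagon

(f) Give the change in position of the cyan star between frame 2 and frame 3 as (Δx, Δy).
(1.6, -0.1)

The cyan star was at (5.9, 4.5) in frame 2 and (7.5, 4.4) in frame 3.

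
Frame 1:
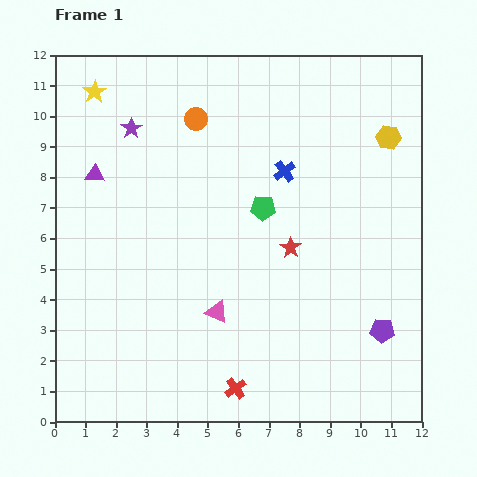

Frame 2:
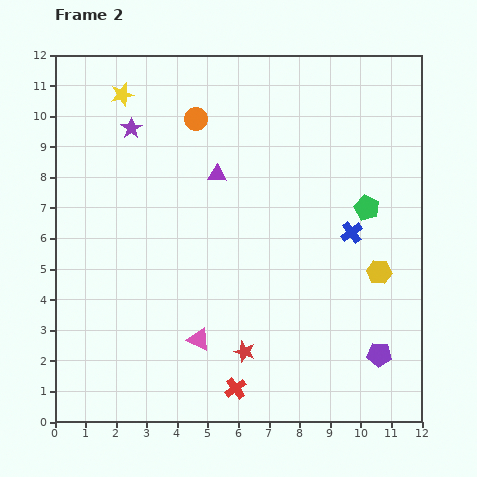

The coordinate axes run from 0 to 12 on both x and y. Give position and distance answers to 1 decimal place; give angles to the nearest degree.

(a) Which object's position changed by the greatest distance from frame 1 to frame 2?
the yellow hexagon

(moved 4.4; next 4.0)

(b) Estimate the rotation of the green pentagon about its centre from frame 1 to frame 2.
22° clockwise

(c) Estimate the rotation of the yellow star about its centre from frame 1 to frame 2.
18° clockwise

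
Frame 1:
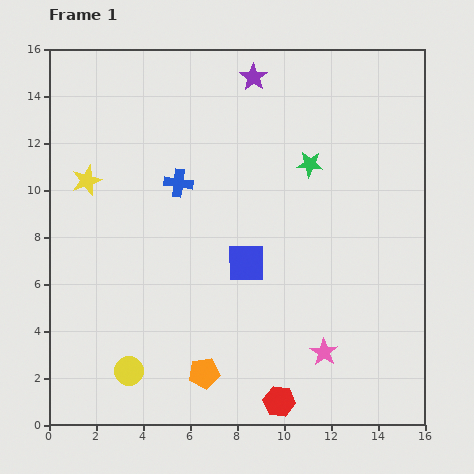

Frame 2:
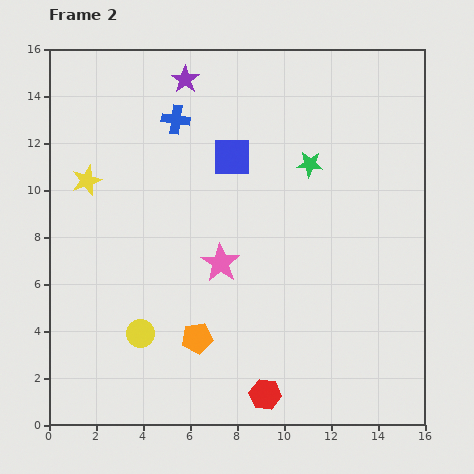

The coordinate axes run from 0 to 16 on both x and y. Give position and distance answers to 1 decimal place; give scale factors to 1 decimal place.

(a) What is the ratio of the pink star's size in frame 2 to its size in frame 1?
1.4×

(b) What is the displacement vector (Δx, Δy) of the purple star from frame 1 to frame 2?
(-2.9, -0.1)

The purple star was at (8.7, 14.8) in frame 1 and (5.8, 14.7) in frame 2.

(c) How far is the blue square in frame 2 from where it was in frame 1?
4.5

The blue square moved from (8.4, 6.9) to (7.8, 11.4), a distance of √(0.6² + 4.5²) ≈ 4.5.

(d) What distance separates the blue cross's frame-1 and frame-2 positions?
2.7

The blue cross moved from (5.5, 10.3) to (5.4, 13.0), a distance of √(0.1² + 2.7²) ≈ 2.7.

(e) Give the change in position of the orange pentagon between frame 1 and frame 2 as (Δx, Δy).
(-0.3, 1.5)

The orange pentagon was at (6.6, 2.2) in frame 1 and (6.3, 3.7) in frame 2.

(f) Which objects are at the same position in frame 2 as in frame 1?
the green star, the yellow star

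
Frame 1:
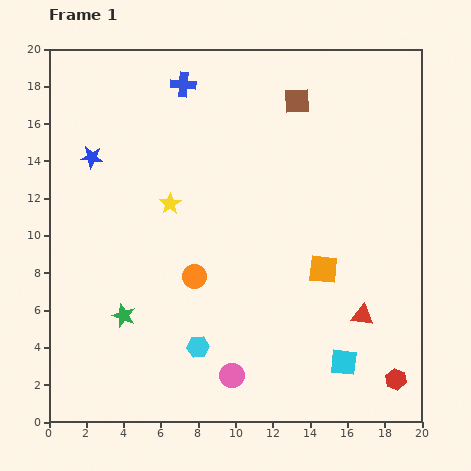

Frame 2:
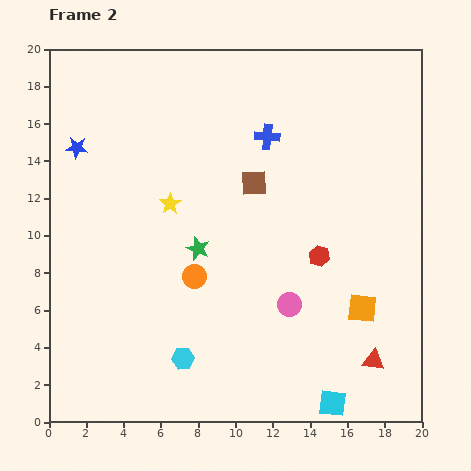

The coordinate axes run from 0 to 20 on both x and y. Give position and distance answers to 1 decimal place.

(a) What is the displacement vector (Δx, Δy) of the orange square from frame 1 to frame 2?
(2.1, -2.1)

The orange square was at (14.7, 8.2) in frame 1 and (16.8, 6.1) in frame 2.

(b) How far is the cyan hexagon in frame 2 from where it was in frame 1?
1.0

The cyan hexagon moved from (8.0, 4.0) to (7.2, 3.4), a distance of √(0.8² + 0.6²) ≈ 1.0.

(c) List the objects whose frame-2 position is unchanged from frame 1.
the orange circle, the yellow star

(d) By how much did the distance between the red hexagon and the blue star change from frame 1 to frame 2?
-6.0

Distance in frame 1: 20.2. Distance in frame 2: 14.2.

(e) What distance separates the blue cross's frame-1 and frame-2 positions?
5.3

The blue cross moved from (7.2, 18.1) to (11.7, 15.3), a distance of √(4.5² + 2.8²) ≈ 5.3.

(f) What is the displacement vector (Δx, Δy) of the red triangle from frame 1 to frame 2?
(0.6, -2.4)

The red triangle was at (16.8, 5.7) in frame 1 and (17.4, 3.3) in frame 2.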